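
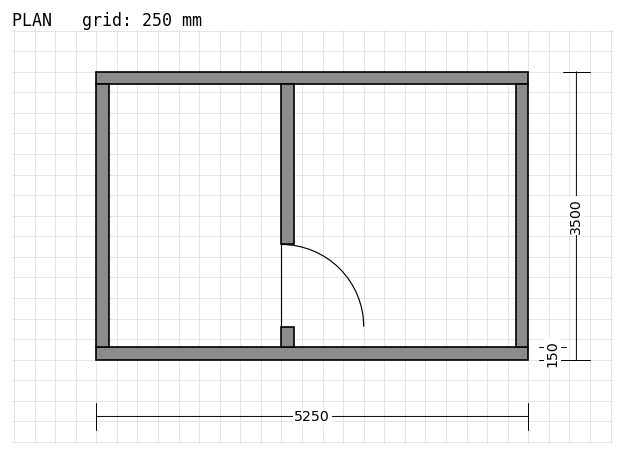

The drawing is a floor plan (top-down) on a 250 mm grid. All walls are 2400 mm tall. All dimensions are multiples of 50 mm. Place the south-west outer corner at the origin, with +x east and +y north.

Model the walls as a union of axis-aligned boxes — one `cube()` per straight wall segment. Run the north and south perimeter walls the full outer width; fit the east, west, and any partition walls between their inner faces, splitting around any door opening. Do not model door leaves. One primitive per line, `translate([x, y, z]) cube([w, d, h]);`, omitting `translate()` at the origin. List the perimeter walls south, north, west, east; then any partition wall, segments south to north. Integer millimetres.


cube([5250, 150, 2400]);
translate([0, 3350, 0]) cube([5250, 150, 2400]);
translate([0, 150, 0]) cube([150, 3200, 2400]);
translate([5100, 150, 0]) cube([150, 3200, 2400]);
translate([2250, 150, 0]) cube([150, 250, 2400]);
translate([2250, 1400, 0]) cube([150, 1950, 2400]);


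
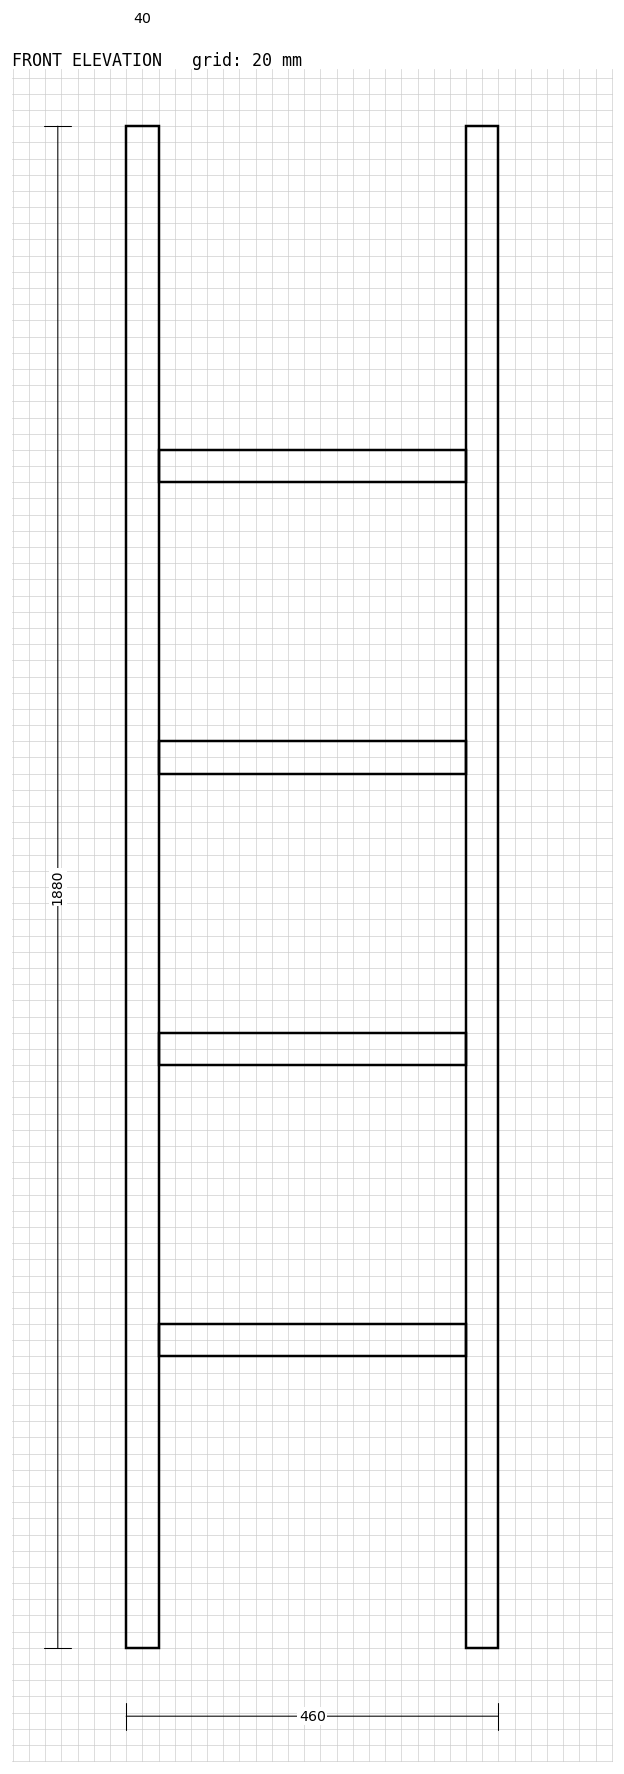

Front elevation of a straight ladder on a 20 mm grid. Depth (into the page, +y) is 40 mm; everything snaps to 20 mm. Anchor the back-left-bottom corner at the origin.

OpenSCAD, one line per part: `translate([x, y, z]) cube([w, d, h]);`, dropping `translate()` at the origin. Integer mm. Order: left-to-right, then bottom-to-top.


cube([40, 40, 1880]);
translate([40, 0, 360]) cube([380, 40, 40]);
translate([40, 0, 720]) cube([380, 40, 40]);
translate([40, 0, 1080]) cube([380, 40, 40]);
translate([40, 0, 1440]) cube([380, 40, 40]);
translate([420, 0, 0]) cube([40, 40, 1880]);


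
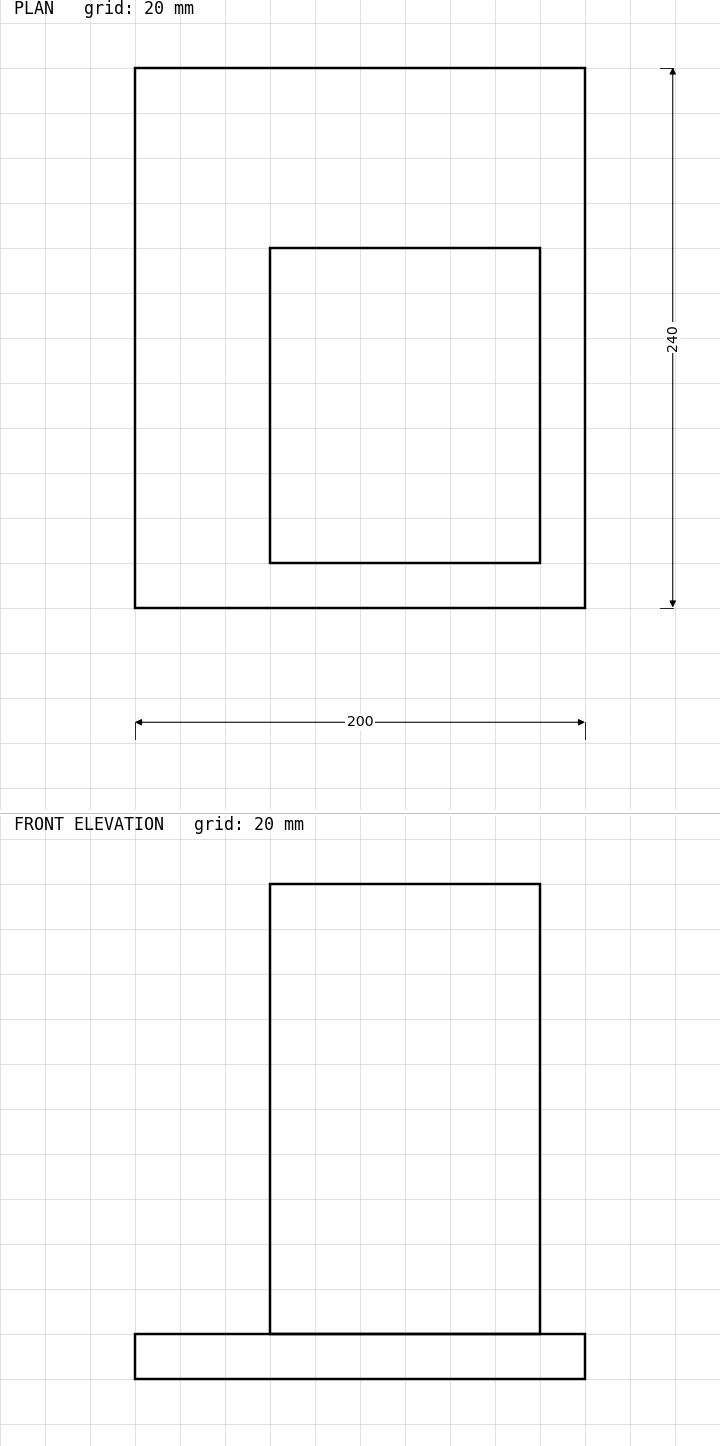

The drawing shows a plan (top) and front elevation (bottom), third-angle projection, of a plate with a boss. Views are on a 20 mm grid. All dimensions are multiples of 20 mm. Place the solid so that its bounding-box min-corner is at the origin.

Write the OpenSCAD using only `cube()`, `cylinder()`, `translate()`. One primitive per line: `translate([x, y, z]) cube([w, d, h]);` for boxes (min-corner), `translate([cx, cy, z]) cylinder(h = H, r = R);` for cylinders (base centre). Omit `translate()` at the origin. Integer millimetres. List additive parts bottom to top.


cube([200, 240, 20]);
translate([60, 20, 20]) cube([120, 140, 200]);


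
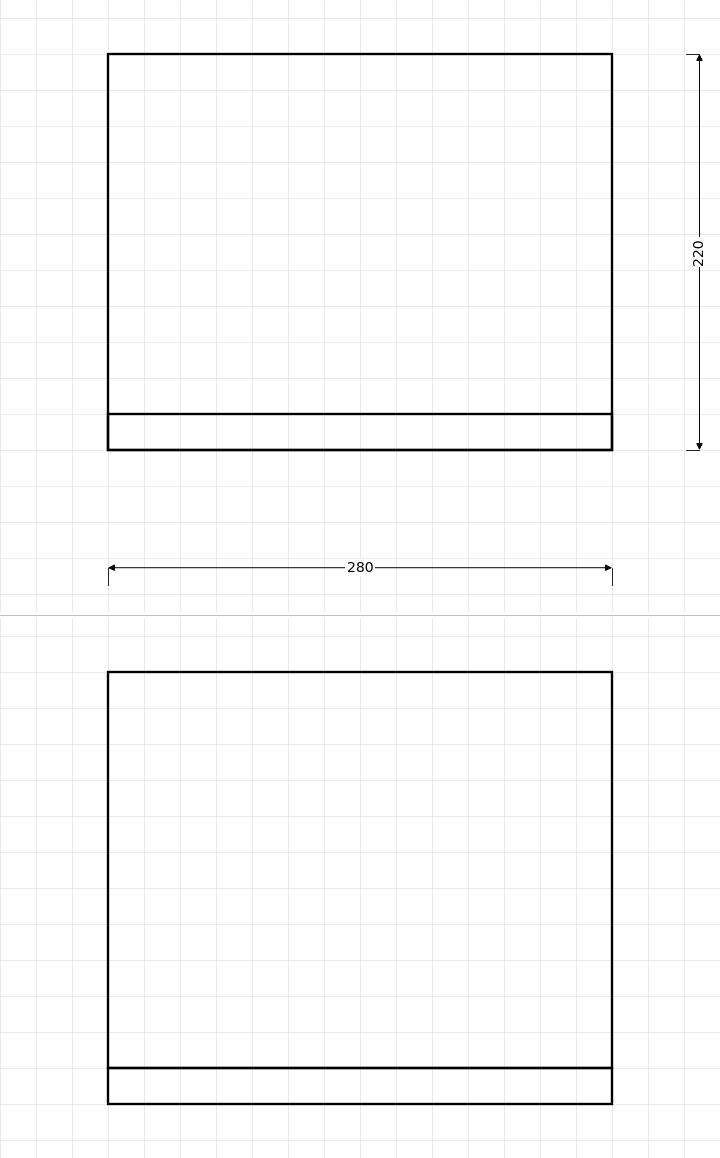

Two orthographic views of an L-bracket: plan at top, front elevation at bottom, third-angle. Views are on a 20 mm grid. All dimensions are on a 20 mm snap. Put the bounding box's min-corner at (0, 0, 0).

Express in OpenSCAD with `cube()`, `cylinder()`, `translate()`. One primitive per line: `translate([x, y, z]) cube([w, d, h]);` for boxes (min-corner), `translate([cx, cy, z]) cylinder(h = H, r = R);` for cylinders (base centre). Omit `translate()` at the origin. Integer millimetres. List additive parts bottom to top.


cube([280, 220, 20]);
translate([0, 0, 20]) cube([280, 20, 220]);


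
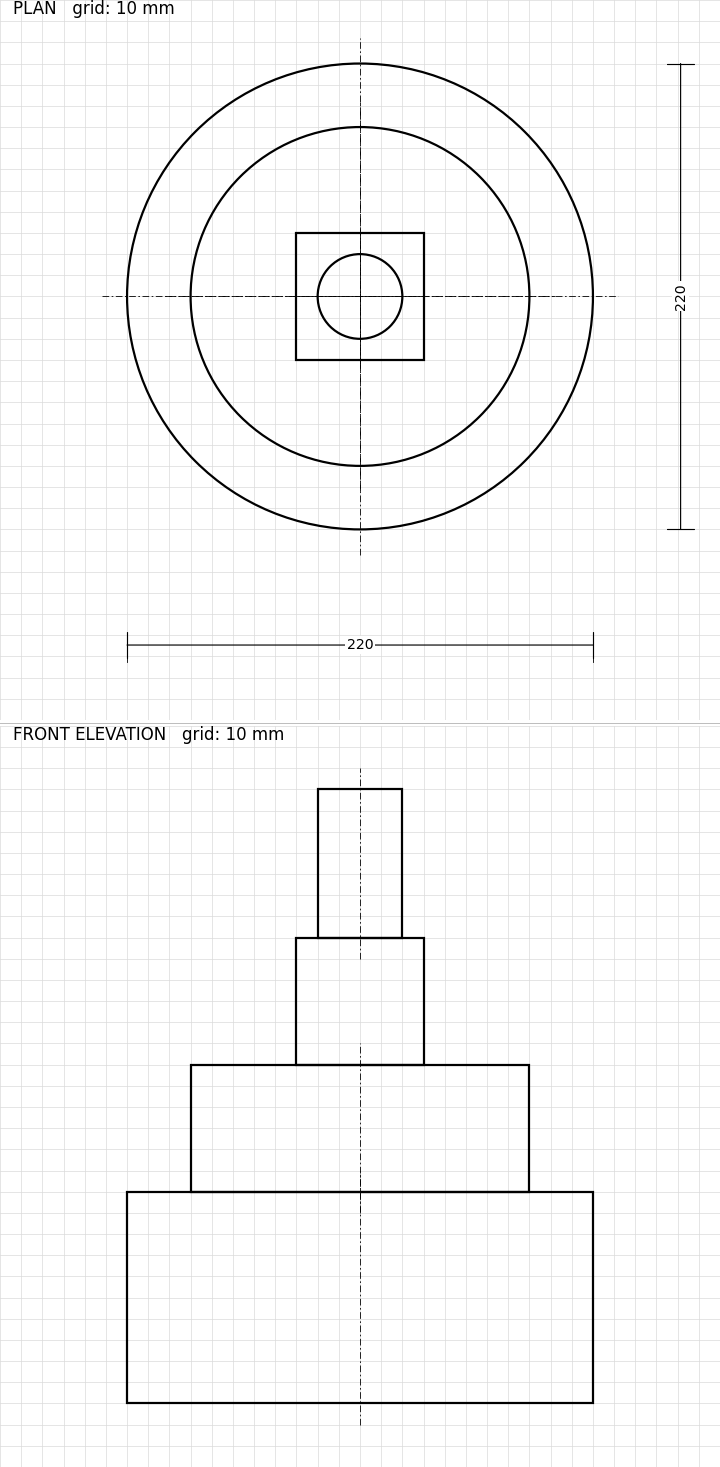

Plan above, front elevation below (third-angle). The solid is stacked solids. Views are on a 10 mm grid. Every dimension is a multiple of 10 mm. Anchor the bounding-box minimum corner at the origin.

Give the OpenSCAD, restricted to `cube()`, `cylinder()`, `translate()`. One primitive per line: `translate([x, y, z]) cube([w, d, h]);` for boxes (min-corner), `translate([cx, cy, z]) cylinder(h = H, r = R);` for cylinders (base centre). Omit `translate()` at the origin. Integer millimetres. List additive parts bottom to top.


translate([110, 110, 0]) cylinder(h = 100, r = 110);
translate([110, 110, 100]) cylinder(h = 60, r = 80);
translate([80, 80, 160]) cube([60, 60, 60]);
translate([110, 110, 220]) cylinder(h = 70, r = 20);


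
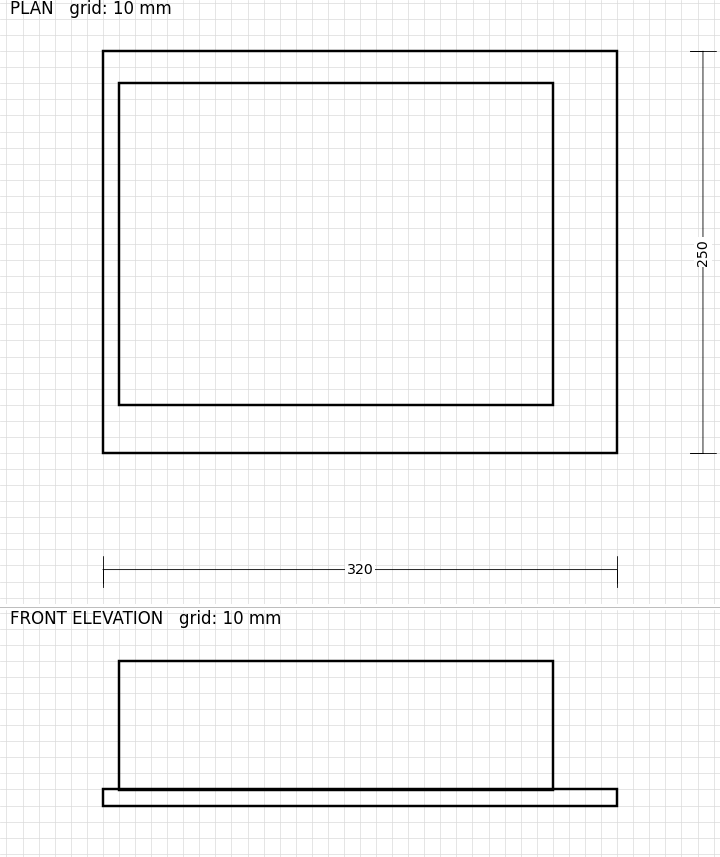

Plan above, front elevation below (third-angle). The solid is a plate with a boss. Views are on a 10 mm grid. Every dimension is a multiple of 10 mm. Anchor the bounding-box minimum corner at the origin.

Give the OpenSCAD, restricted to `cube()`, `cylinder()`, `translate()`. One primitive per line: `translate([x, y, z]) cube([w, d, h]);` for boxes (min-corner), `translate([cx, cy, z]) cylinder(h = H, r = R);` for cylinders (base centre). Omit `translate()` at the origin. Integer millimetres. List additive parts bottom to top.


cube([320, 250, 10]);
translate([10, 30, 10]) cube([270, 200, 80]);


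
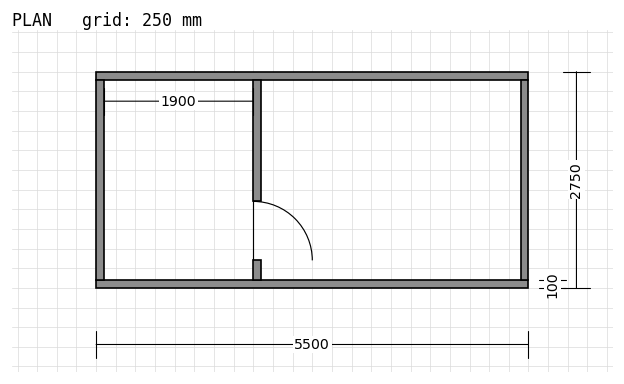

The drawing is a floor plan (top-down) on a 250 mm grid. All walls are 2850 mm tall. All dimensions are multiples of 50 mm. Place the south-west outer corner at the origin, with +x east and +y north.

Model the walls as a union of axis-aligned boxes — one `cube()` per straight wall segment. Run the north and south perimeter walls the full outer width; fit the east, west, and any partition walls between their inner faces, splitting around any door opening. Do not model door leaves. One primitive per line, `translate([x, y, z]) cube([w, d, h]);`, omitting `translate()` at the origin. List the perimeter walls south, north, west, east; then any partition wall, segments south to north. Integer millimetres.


cube([5500, 100, 2850]);
translate([0, 2650, 0]) cube([5500, 100, 2850]);
translate([0, 100, 0]) cube([100, 2550, 2850]);
translate([5400, 100, 0]) cube([100, 2550, 2850]);
translate([2000, 100, 0]) cube([100, 250, 2850]);
translate([2000, 1100, 0]) cube([100, 1550, 2850]);


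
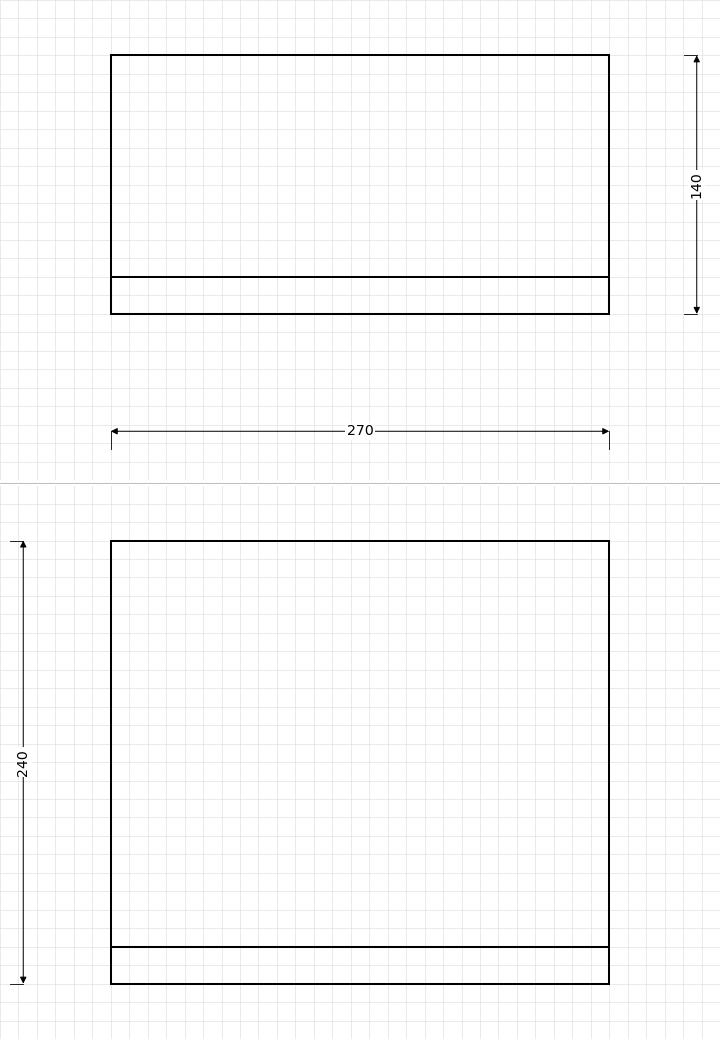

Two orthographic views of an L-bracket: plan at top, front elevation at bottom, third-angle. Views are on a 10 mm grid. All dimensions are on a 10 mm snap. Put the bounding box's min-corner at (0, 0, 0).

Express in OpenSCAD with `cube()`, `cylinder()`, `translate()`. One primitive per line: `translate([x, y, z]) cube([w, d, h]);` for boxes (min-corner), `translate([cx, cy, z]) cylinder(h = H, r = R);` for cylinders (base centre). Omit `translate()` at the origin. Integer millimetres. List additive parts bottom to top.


cube([270, 140, 20]);
translate([0, 0, 20]) cube([270, 20, 220]);


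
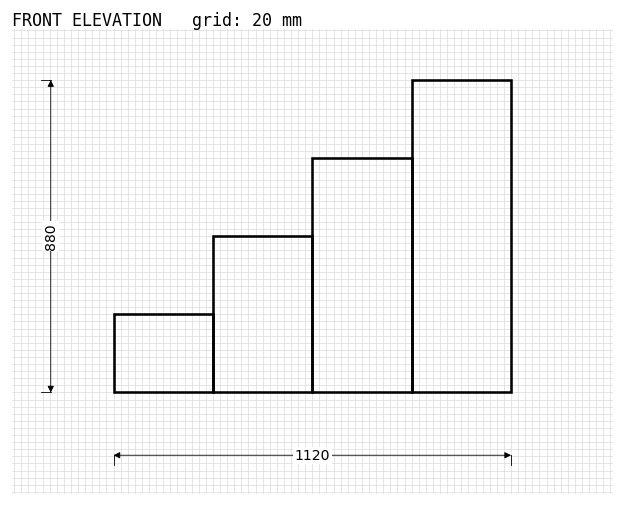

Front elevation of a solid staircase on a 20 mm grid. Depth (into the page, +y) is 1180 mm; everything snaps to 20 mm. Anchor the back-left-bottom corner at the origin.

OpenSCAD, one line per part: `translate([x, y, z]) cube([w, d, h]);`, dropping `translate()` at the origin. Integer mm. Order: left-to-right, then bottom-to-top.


cube([280, 1180, 220]);
translate([280, 0, 0]) cube([280, 1180, 440]);
translate([560, 0, 0]) cube([280, 1180, 660]);
translate([840, 0, 0]) cube([280, 1180, 880]);


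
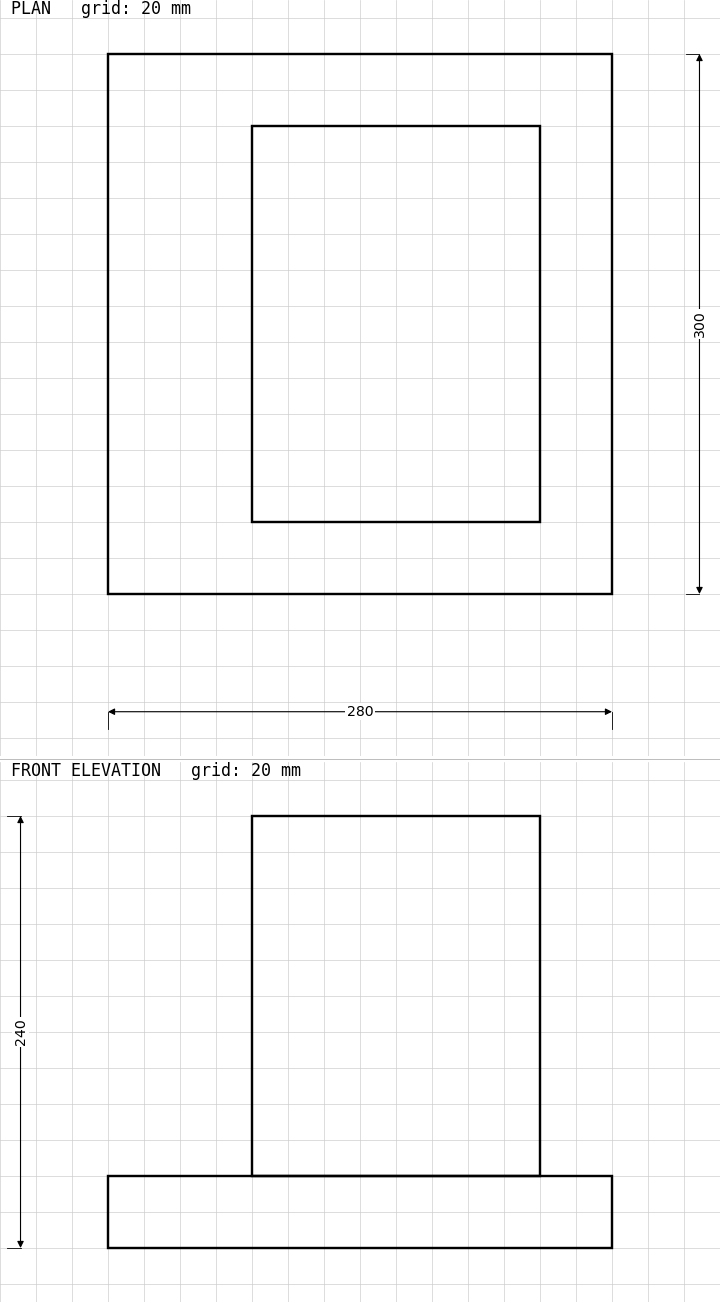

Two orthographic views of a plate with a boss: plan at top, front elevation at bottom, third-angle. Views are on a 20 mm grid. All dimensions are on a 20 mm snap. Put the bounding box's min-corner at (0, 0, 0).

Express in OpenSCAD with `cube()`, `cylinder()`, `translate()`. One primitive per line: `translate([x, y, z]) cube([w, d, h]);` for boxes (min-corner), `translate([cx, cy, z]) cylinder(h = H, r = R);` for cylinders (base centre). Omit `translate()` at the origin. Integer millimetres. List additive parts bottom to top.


cube([280, 300, 40]);
translate([80, 40, 40]) cube([160, 220, 200]);


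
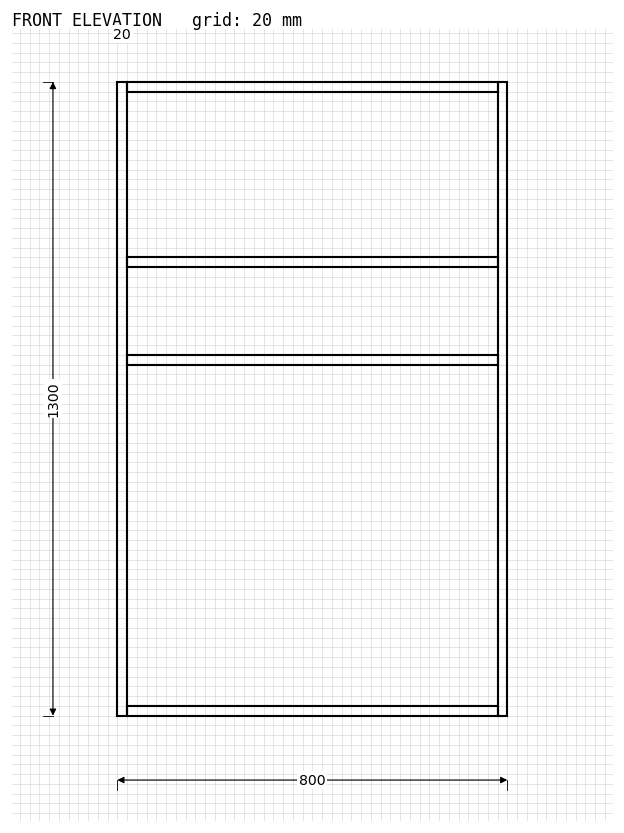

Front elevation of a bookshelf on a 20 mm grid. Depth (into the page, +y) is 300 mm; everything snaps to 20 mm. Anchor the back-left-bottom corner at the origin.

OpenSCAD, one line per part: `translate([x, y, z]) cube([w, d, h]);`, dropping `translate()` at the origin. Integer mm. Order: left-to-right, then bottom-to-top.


cube([20, 300, 1300]);
translate([20, 0, 0]) cube([760, 300, 20]);
translate([20, 0, 720]) cube([760, 300, 20]);
translate([20, 0, 920]) cube([760, 300, 20]);
translate([20, 0, 1280]) cube([760, 300, 20]);
translate([780, 0, 0]) cube([20, 300, 1300]);


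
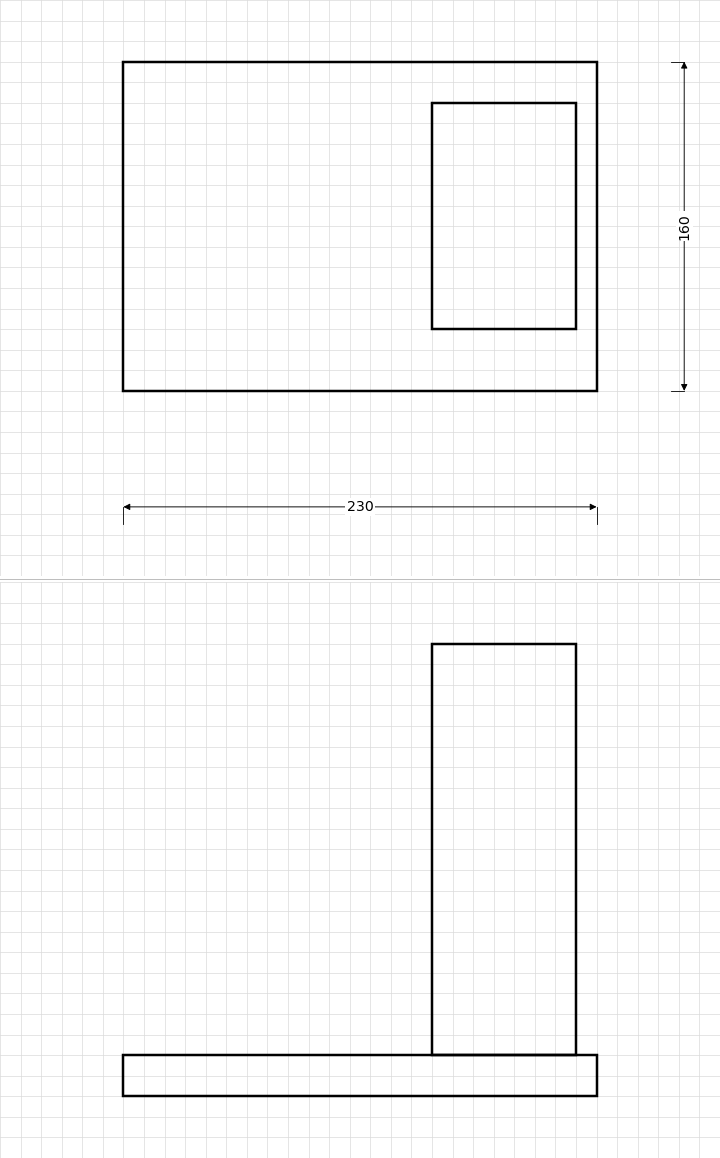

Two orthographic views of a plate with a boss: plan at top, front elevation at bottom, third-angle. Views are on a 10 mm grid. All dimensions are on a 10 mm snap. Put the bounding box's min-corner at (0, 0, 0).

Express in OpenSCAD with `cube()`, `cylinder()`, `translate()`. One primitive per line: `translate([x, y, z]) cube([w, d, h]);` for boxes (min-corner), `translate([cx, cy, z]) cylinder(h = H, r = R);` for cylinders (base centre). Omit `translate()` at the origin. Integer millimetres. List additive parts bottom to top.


cube([230, 160, 20]);
translate([150, 30, 20]) cube([70, 110, 200]);


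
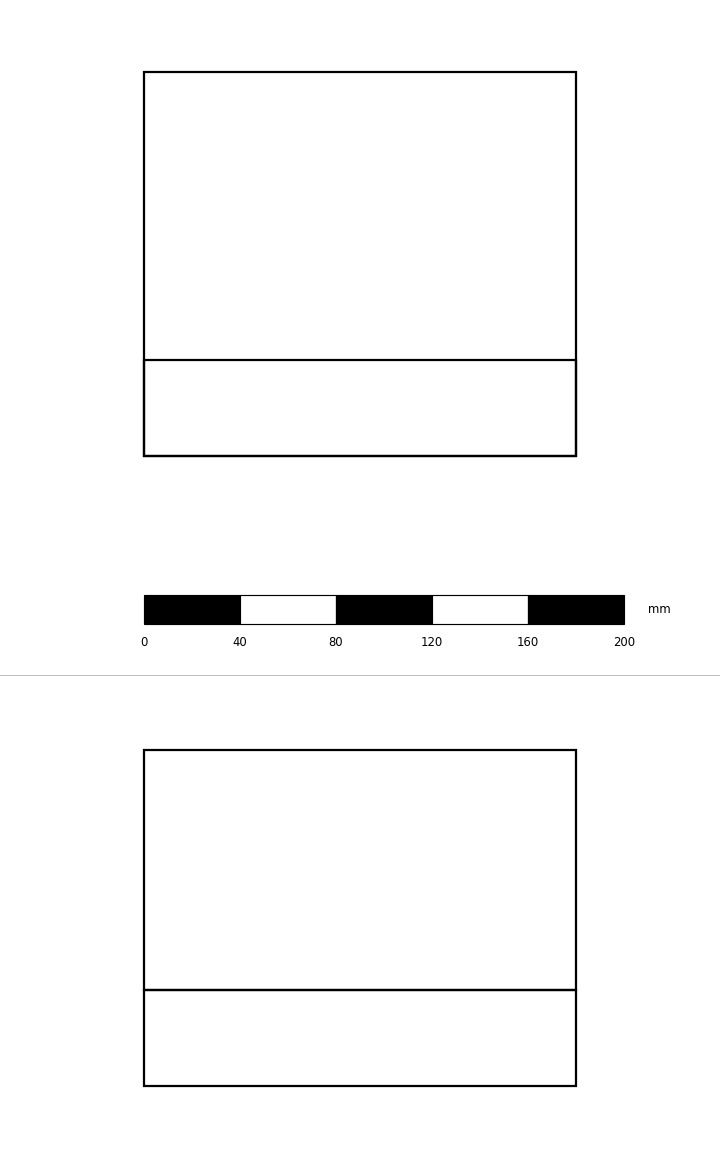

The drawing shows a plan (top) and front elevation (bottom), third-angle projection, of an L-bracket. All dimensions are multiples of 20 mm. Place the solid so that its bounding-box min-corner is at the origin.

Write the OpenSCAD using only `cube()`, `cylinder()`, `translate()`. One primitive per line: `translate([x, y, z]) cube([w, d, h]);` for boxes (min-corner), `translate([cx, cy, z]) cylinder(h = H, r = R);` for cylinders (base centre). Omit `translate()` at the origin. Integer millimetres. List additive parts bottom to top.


cube([180, 160, 40]);
translate([0, 0, 40]) cube([180, 40, 100]);


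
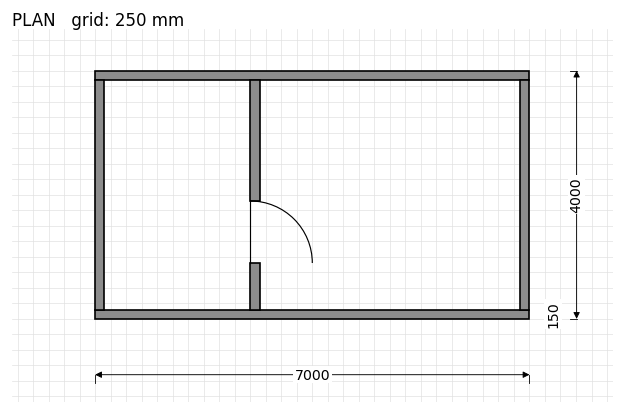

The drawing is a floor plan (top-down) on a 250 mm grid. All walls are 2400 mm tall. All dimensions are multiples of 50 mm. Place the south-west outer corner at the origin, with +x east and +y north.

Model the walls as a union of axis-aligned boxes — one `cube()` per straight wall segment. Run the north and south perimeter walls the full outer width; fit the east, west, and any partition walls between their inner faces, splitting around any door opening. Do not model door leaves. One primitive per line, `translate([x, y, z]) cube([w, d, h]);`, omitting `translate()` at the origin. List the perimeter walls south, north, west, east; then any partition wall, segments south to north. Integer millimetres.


cube([7000, 150, 2400]);
translate([0, 3850, 0]) cube([7000, 150, 2400]);
translate([0, 150, 0]) cube([150, 3700, 2400]);
translate([6850, 150, 0]) cube([150, 3700, 2400]);
translate([2500, 150, 0]) cube([150, 750, 2400]);
translate([2500, 1900, 0]) cube([150, 1950, 2400]);


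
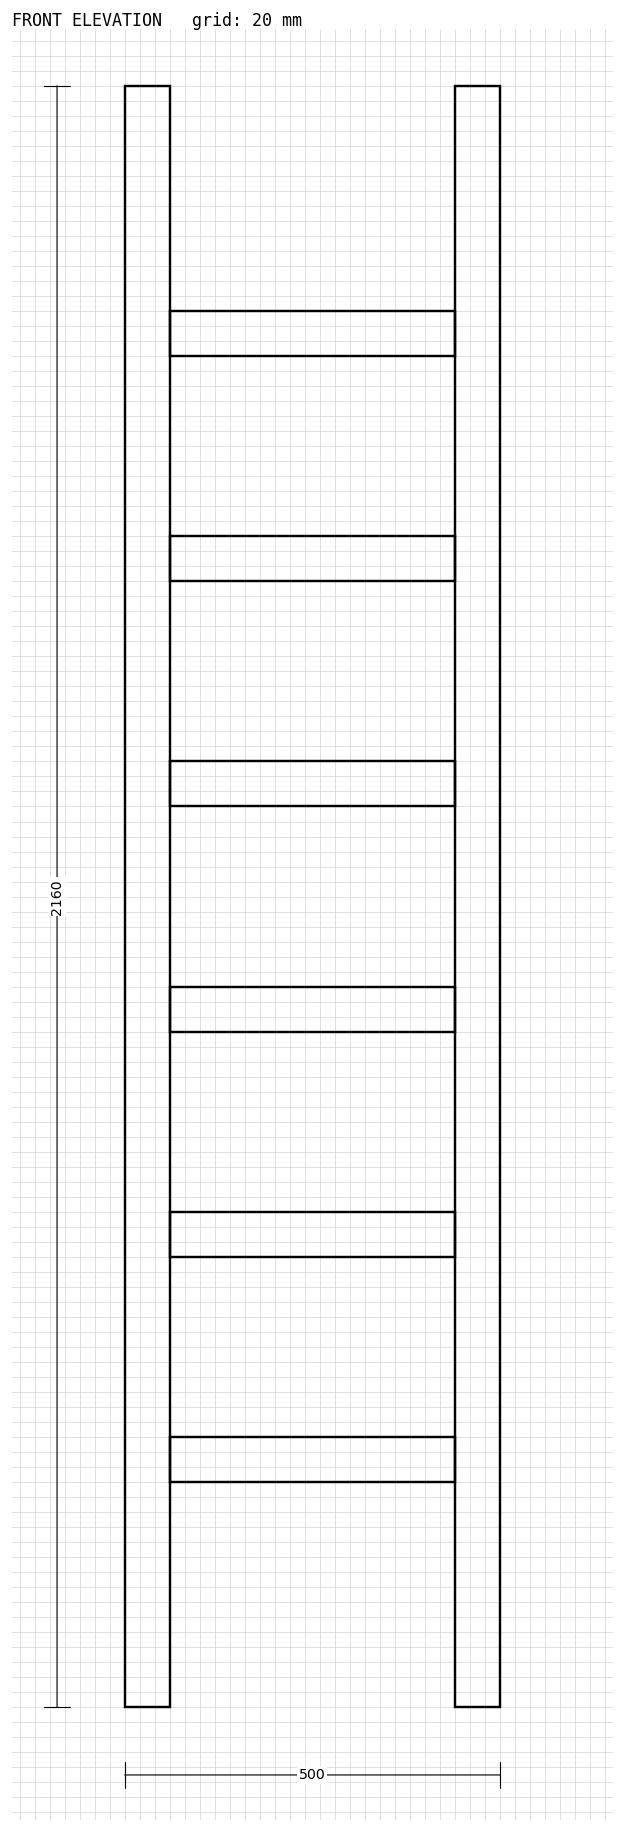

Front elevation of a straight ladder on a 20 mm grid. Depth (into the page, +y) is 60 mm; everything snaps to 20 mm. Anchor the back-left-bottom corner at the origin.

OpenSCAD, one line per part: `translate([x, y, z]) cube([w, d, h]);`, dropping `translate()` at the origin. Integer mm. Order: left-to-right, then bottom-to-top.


cube([60, 60, 2160]);
translate([60, 0, 300]) cube([380, 60, 60]);
translate([60, 0, 600]) cube([380, 60, 60]);
translate([60, 0, 900]) cube([380, 60, 60]);
translate([60, 0, 1200]) cube([380, 60, 60]);
translate([60, 0, 1500]) cube([380, 60, 60]);
translate([60, 0, 1800]) cube([380, 60, 60]);
translate([440, 0, 0]) cube([60, 60, 2160]);


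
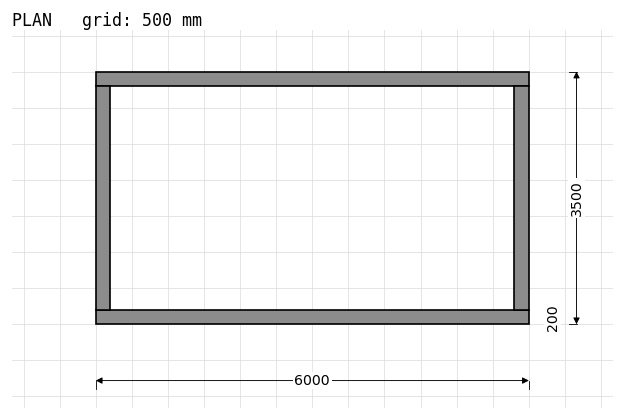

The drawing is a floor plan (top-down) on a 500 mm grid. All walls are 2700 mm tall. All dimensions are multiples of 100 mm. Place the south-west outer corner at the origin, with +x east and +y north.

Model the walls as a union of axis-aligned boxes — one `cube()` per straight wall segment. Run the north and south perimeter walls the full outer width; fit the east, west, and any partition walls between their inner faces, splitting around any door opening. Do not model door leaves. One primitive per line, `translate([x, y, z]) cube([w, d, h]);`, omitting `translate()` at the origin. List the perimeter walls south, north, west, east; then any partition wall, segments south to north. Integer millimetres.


cube([6000, 200, 2700]);
translate([0, 3300, 0]) cube([6000, 200, 2700]);
translate([0, 200, 0]) cube([200, 3100, 2700]);
translate([5800, 200, 0]) cube([200, 3100, 2700]);


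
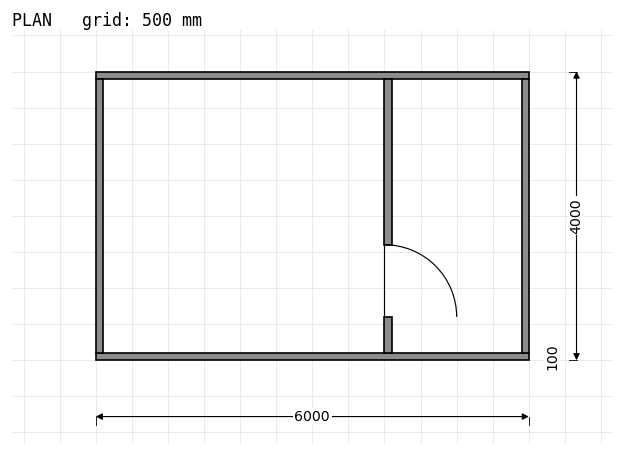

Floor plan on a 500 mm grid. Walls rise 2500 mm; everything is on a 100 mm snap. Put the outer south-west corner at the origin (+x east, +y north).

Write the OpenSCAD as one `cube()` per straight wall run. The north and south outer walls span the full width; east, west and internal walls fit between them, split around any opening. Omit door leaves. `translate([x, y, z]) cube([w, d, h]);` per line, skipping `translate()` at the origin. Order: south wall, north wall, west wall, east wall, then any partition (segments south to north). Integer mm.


cube([6000, 100, 2500]);
translate([0, 3900, 0]) cube([6000, 100, 2500]);
translate([0, 100, 0]) cube([100, 3800, 2500]);
translate([5900, 100, 0]) cube([100, 3800, 2500]);
translate([4000, 100, 0]) cube([100, 500, 2500]);
translate([4000, 1600, 0]) cube([100, 2300, 2500]);


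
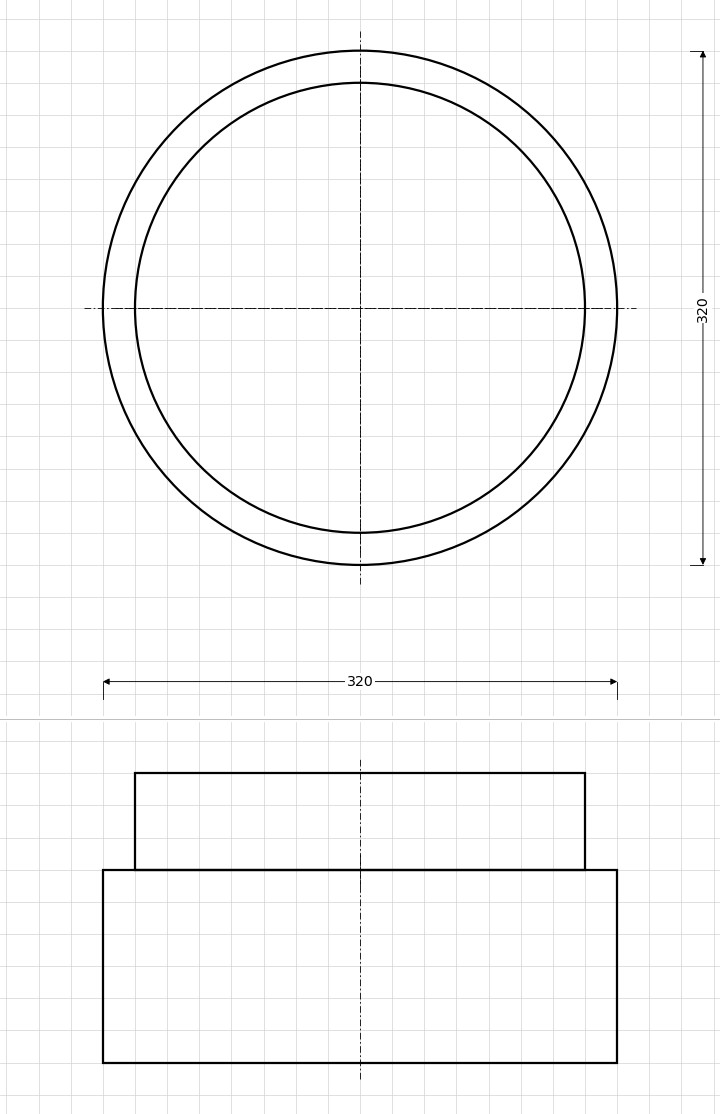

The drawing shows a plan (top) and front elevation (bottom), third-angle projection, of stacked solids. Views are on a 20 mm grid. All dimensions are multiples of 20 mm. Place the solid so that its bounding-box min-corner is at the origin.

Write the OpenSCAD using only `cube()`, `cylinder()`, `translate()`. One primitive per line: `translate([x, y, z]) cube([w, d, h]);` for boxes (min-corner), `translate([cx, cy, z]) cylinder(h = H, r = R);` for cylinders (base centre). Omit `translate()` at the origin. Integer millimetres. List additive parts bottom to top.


translate([160, 160, 0]) cylinder(h = 120, r = 160);
translate([160, 160, 120]) cylinder(h = 60, r = 140);


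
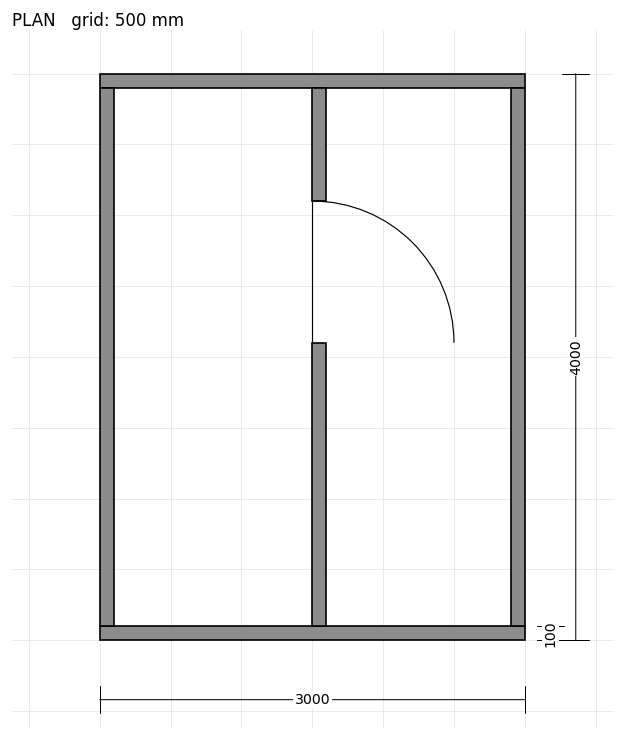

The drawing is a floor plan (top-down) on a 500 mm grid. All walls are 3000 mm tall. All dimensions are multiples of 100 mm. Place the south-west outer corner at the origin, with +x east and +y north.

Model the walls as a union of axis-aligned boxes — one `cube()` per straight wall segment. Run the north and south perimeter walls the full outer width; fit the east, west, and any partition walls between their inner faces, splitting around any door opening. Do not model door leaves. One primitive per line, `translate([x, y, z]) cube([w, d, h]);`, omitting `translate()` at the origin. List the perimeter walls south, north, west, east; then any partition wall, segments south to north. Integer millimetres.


cube([3000, 100, 3000]);
translate([0, 3900, 0]) cube([3000, 100, 3000]);
translate([0, 100, 0]) cube([100, 3800, 3000]);
translate([2900, 100, 0]) cube([100, 3800, 3000]);
translate([1500, 100, 0]) cube([100, 2000, 3000]);
translate([1500, 3100, 0]) cube([100, 800, 3000]);


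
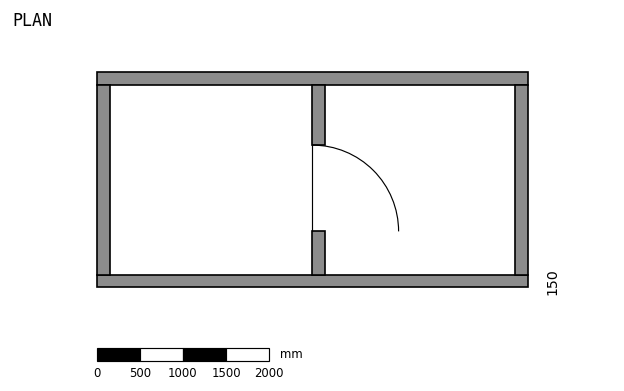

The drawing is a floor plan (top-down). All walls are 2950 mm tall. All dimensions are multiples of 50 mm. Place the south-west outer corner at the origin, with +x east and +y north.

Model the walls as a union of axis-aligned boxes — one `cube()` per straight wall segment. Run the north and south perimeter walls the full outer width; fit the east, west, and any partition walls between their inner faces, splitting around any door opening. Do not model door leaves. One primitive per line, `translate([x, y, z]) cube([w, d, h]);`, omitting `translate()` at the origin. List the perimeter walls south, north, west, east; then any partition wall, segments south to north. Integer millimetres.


cube([5000, 150, 2950]);
translate([0, 2350, 0]) cube([5000, 150, 2950]);
translate([0, 150, 0]) cube([150, 2200, 2950]);
translate([4850, 150, 0]) cube([150, 2200, 2950]);
translate([2500, 150, 0]) cube([150, 500, 2950]);
translate([2500, 1650, 0]) cube([150, 700, 2950]);


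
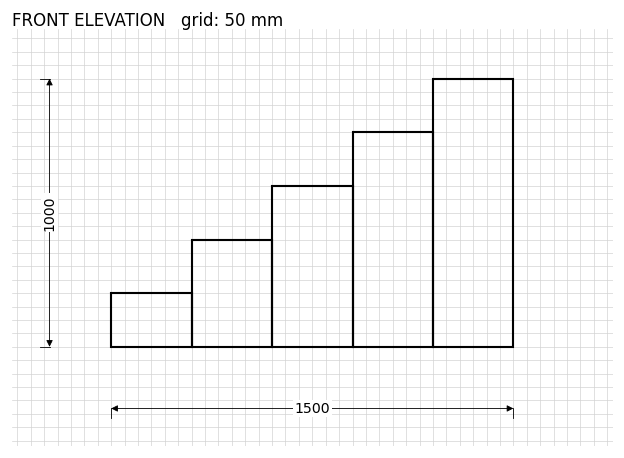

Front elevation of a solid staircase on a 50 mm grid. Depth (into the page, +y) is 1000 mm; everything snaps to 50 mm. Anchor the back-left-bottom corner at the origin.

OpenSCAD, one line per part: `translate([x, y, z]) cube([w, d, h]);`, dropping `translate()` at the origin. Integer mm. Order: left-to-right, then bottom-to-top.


cube([300, 1000, 200]);
translate([300, 0, 0]) cube([300, 1000, 400]);
translate([600, 0, 0]) cube([300, 1000, 600]);
translate([900, 0, 0]) cube([300, 1000, 800]);
translate([1200, 0, 0]) cube([300, 1000, 1000]);


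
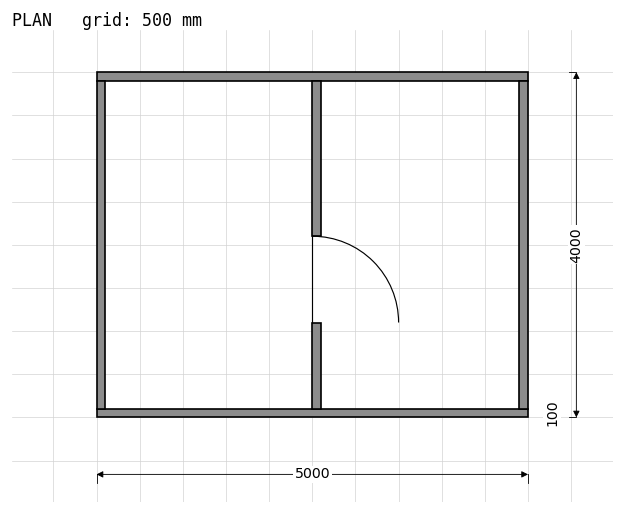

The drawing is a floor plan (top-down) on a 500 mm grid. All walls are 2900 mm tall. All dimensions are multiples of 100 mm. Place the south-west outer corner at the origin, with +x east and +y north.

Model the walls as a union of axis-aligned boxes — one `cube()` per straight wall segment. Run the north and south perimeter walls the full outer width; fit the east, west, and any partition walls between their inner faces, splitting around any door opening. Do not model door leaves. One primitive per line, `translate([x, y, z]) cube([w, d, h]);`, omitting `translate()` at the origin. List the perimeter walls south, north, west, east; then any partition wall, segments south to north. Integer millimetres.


cube([5000, 100, 2900]);
translate([0, 3900, 0]) cube([5000, 100, 2900]);
translate([0, 100, 0]) cube([100, 3800, 2900]);
translate([4900, 100, 0]) cube([100, 3800, 2900]);
translate([2500, 100, 0]) cube([100, 1000, 2900]);
translate([2500, 2100, 0]) cube([100, 1800, 2900]);


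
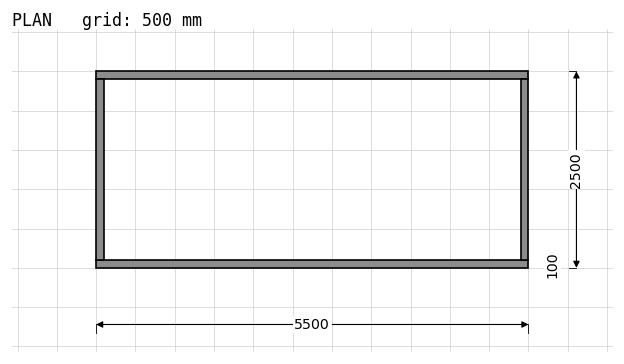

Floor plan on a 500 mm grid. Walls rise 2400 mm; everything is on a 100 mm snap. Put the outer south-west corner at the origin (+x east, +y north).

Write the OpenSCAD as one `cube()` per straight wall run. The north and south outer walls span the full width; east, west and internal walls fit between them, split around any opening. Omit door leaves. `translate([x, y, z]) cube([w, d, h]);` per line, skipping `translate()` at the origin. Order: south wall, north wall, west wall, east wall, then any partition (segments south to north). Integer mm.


cube([5500, 100, 2400]);
translate([0, 2400, 0]) cube([5500, 100, 2400]);
translate([0, 100, 0]) cube([100, 2300, 2400]);
translate([5400, 100, 0]) cube([100, 2300, 2400]);


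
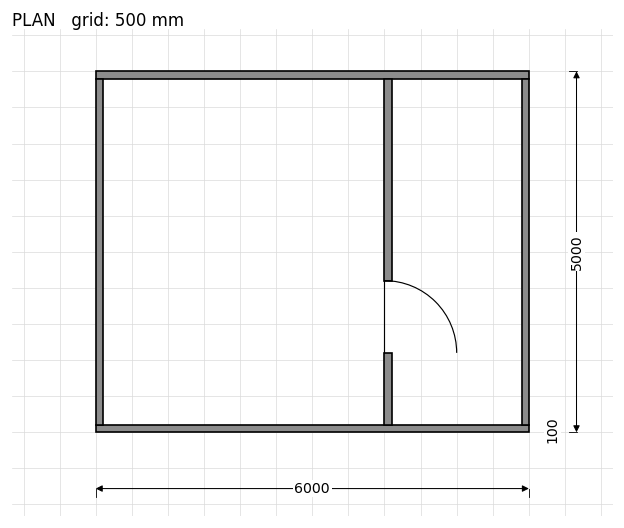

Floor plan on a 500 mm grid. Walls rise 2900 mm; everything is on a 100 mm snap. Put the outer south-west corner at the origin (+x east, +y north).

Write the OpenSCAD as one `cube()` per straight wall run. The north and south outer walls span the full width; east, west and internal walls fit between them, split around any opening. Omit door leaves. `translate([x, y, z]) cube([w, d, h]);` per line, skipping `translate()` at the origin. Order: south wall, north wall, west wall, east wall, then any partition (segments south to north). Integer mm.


cube([6000, 100, 2900]);
translate([0, 4900, 0]) cube([6000, 100, 2900]);
translate([0, 100, 0]) cube([100, 4800, 2900]);
translate([5900, 100, 0]) cube([100, 4800, 2900]);
translate([4000, 100, 0]) cube([100, 1000, 2900]);
translate([4000, 2100, 0]) cube([100, 2800, 2900]);


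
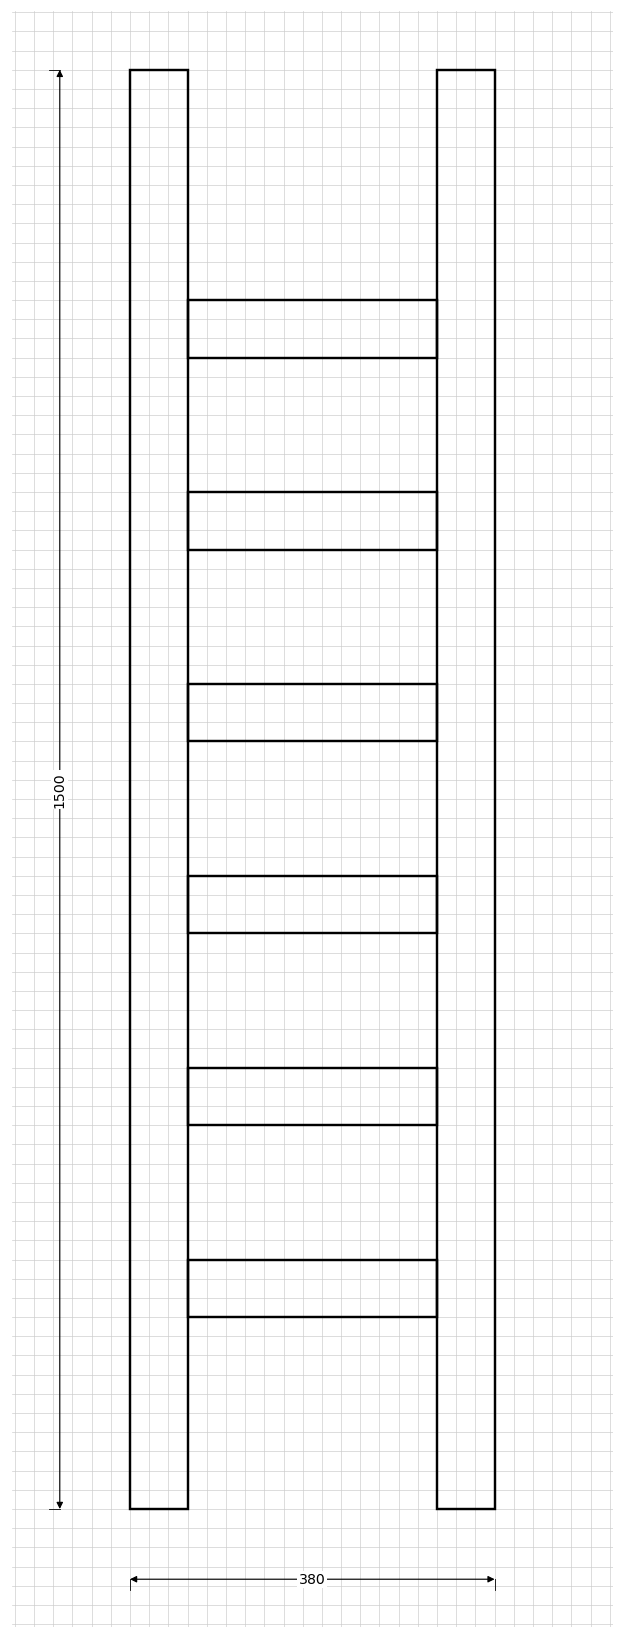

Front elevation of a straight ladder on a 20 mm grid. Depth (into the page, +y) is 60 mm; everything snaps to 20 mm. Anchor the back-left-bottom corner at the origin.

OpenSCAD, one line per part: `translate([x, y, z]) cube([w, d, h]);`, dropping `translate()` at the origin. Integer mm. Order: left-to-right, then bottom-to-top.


cube([60, 60, 1500]);
translate([60, 0, 200]) cube([260, 60, 60]);
translate([60, 0, 400]) cube([260, 60, 60]);
translate([60, 0, 600]) cube([260, 60, 60]);
translate([60, 0, 800]) cube([260, 60, 60]);
translate([60, 0, 1000]) cube([260, 60, 60]);
translate([60, 0, 1200]) cube([260, 60, 60]);
translate([320, 0, 0]) cube([60, 60, 1500]);


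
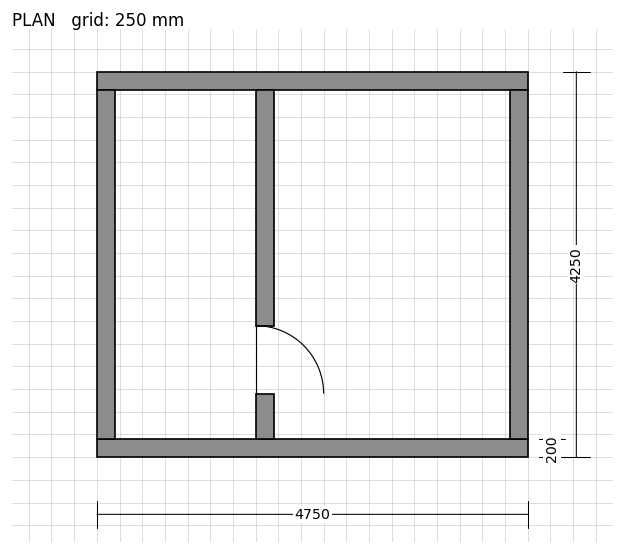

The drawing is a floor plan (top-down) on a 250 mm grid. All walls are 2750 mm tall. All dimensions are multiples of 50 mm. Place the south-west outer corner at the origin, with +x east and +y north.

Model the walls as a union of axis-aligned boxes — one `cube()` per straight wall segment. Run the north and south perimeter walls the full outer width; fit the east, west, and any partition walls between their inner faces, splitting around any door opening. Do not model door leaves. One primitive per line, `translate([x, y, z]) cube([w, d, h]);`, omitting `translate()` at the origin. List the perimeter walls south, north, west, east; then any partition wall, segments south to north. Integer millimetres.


cube([4750, 200, 2750]);
translate([0, 4050, 0]) cube([4750, 200, 2750]);
translate([0, 200, 0]) cube([200, 3850, 2750]);
translate([4550, 200, 0]) cube([200, 3850, 2750]);
translate([1750, 200, 0]) cube([200, 500, 2750]);
translate([1750, 1450, 0]) cube([200, 2600, 2750]);


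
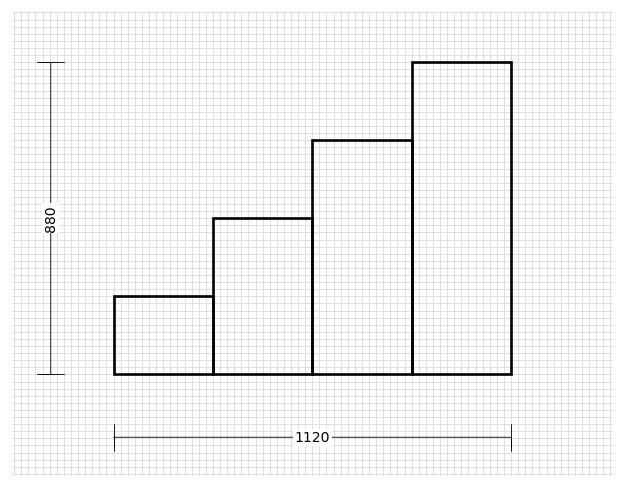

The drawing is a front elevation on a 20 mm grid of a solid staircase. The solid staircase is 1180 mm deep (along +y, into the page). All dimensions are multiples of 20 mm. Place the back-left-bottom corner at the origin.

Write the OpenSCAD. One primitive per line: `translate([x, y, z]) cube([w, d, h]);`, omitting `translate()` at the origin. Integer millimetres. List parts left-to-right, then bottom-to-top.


cube([280, 1180, 220]);
translate([280, 0, 0]) cube([280, 1180, 440]);
translate([560, 0, 0]) cube([280, 1180, 660]);
translate([840, 0, 0]) cube([280, 1180, 880]);


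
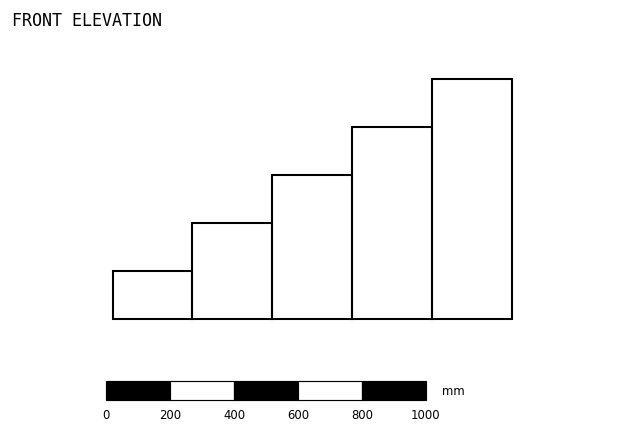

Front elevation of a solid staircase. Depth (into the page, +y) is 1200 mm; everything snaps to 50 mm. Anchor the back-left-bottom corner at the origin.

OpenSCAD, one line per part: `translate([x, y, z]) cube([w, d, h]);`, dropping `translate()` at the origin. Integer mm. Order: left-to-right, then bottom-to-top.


cube([250, 1200, 150]);
translate([250, 0, 0]) cube([250, 1200, 300]);
translate([500, 0, 0]) cube([250, 1200, 450]);
translate([750, 0, 0]) cube([250, 1200, 600]);
translate([1000, 0, 0]) cube([250, 1200, 750]);


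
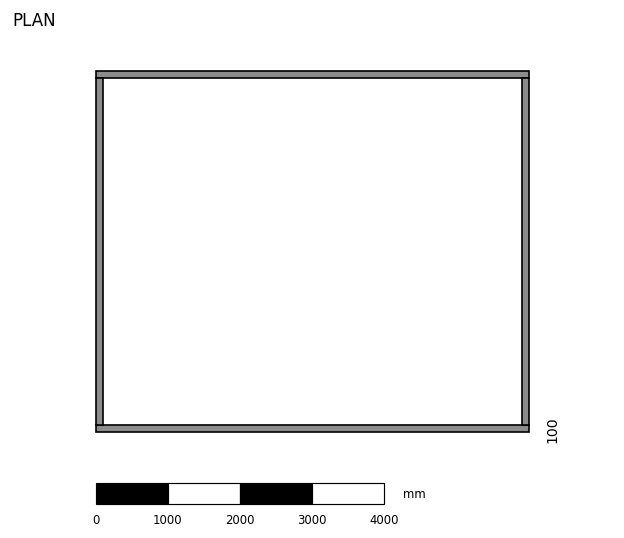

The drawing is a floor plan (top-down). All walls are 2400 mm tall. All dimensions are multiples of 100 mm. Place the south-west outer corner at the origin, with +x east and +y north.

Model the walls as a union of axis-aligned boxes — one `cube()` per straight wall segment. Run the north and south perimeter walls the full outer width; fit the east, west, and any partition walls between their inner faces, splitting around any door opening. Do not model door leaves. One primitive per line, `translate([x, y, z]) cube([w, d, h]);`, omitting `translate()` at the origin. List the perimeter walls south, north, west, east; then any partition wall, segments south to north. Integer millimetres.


cube([6000, 100, 2400]);
translate([0, 4900, 0]) cube([6000, 100, 2400]);
translate([0, 100, 0]) cube([100, 4800, 2400]);
translate([5900, 100, 0]) cube([100, 4800, 2400]);


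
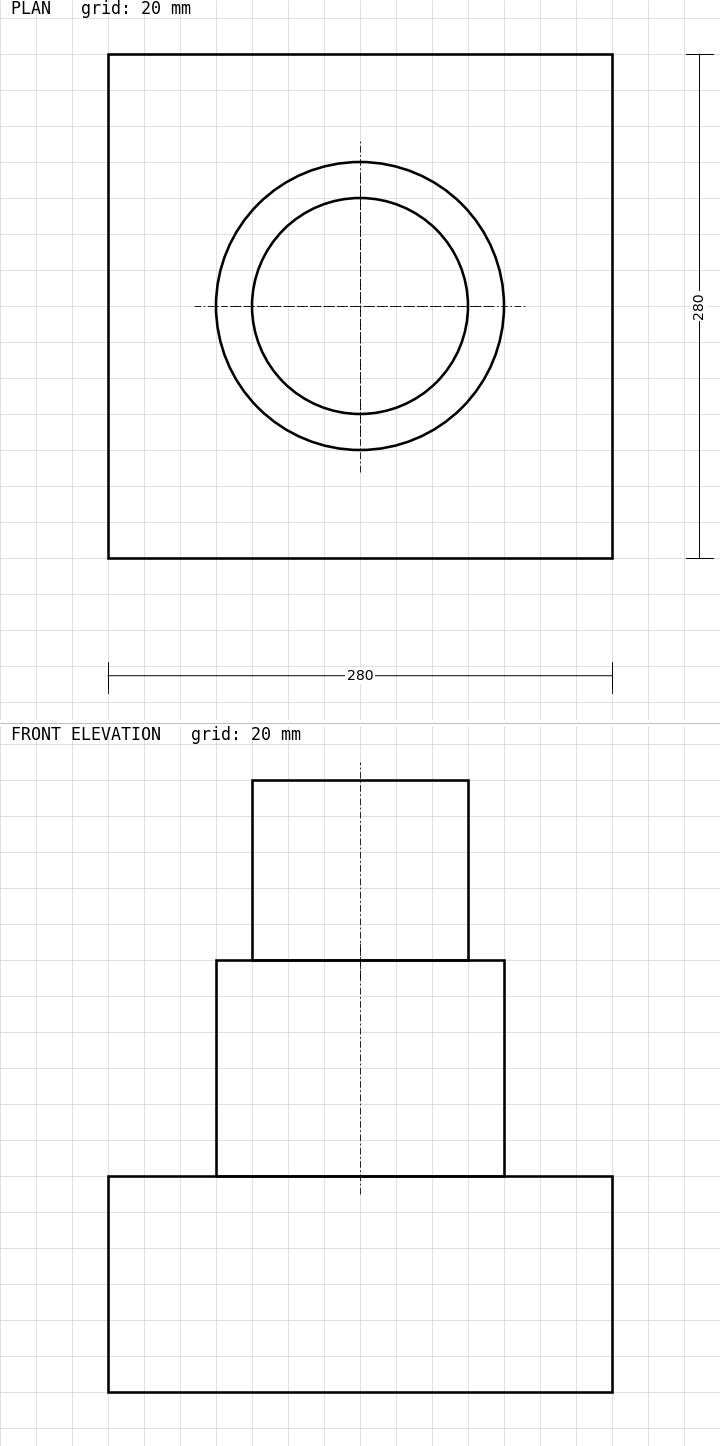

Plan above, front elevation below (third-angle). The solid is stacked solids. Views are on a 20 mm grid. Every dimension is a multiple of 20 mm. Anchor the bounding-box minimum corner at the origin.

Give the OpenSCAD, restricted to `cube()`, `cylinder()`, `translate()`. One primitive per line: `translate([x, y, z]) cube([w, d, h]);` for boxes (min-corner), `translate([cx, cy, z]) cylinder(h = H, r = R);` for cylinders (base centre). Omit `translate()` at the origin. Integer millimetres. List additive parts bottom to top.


cube([280, 280, 120]);
translate([140, 140, 120]) cylinder(h = 120, r = 80);
translate([140, 140, 240]) cylinder(h = 100, r = 60);


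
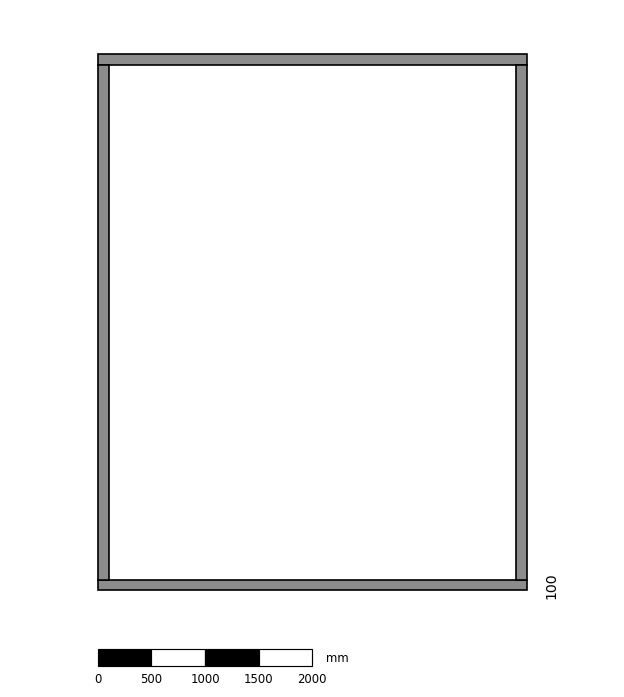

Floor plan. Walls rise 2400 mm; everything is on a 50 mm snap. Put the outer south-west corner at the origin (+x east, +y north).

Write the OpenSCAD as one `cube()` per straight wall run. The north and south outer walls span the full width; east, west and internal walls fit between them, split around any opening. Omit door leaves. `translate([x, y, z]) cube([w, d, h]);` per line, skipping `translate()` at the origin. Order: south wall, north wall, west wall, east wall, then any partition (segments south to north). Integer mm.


cube([4000, 100, 2400]);
translate([0, 4900, 0]) cube([4000, 100, 2400]);
translate([0, 100, 0]) cube([100, 4800, 2400]);
translate([3900, 100, 0]) cube([100, 4800, 2400]);


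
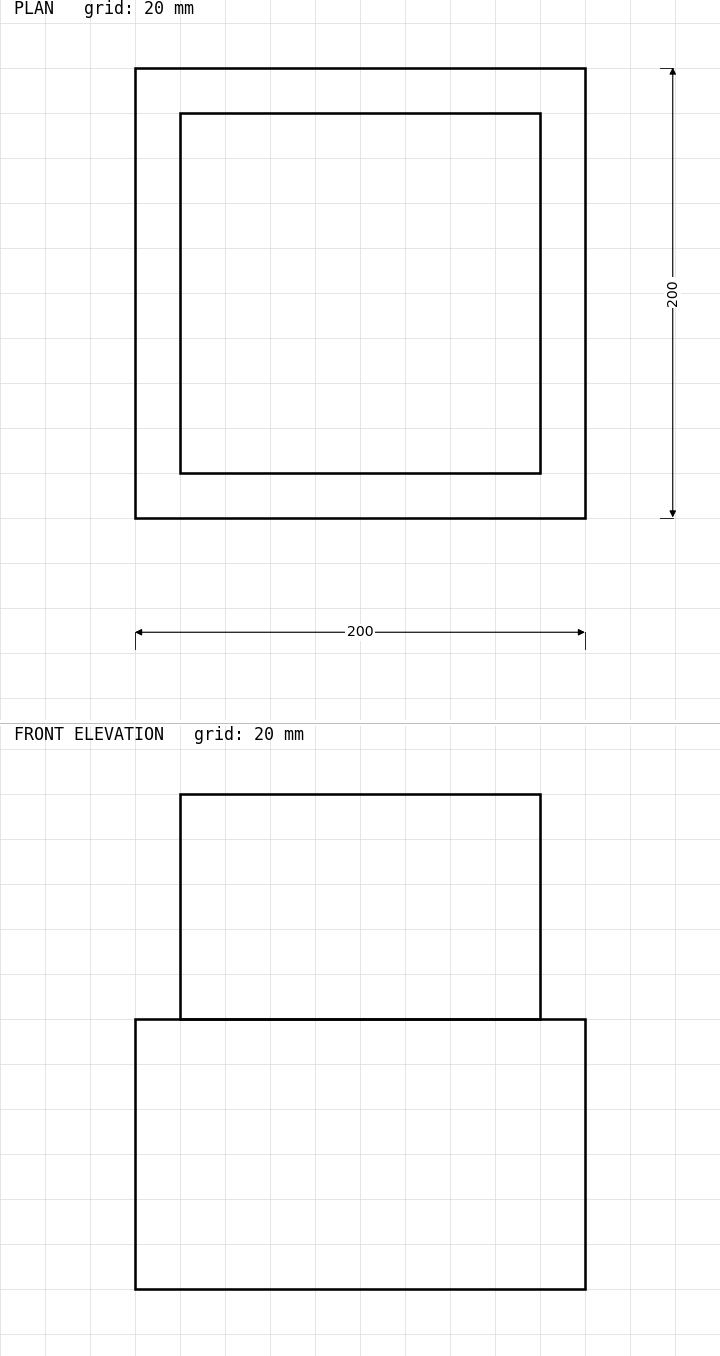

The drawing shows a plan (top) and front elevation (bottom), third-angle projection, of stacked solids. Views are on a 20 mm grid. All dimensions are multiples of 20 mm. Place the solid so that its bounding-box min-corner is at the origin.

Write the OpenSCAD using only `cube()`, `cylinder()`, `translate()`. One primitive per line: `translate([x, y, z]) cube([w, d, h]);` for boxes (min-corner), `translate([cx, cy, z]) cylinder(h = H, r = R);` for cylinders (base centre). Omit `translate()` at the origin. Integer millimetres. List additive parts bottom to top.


cube([200, 200, 120]);
translate([20, 20, 120]) cube([160, 160, 100]);


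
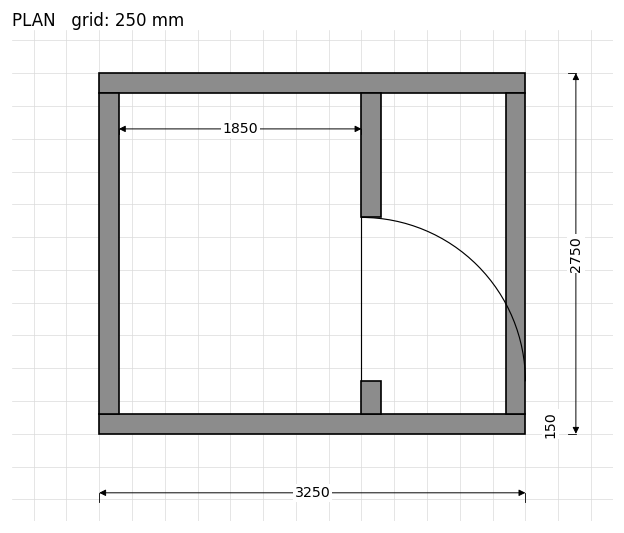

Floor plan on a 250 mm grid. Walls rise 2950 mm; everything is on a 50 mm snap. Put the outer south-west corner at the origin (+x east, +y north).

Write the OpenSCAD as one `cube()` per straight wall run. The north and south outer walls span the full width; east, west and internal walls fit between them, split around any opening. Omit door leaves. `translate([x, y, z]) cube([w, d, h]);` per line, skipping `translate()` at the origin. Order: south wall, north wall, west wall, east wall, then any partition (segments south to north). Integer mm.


cube([3250, 150, 2950]);
translate([0, 2600, 0]) cube([3250, 150, 2950]);
translate([0, 150, 0]) cube([150, 2450, 2950]);
translate([3100, 150, 0]) cube([150, 2450, 2950]);
translate([2000, 150, 0]) cube([150, 250, 2950]);
translate([2000, 1650, 0]) cube([150, 950, 2950]);


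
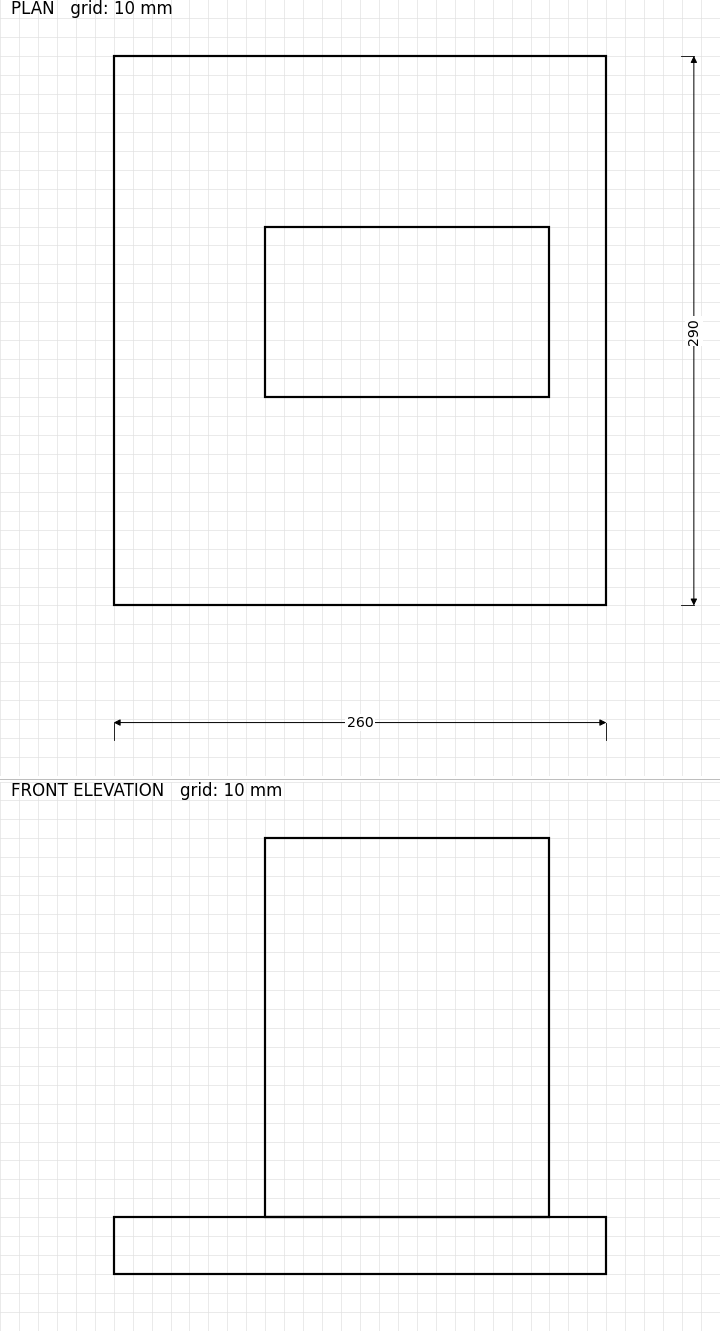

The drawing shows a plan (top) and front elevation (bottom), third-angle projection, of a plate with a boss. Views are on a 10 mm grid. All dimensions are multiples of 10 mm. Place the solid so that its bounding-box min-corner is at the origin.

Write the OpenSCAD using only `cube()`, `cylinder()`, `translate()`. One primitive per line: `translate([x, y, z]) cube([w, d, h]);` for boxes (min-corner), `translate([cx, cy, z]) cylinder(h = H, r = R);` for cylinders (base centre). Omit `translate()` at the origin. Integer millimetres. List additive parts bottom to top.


cube([260, 290, 30]);
translate([80, 110, 30]) cube([150, 90, 200]);


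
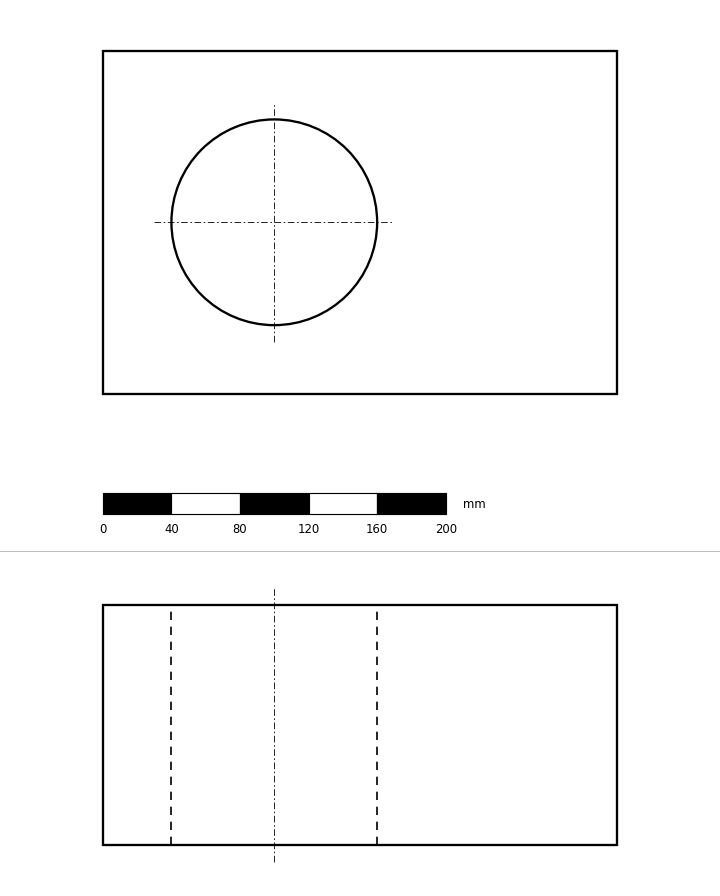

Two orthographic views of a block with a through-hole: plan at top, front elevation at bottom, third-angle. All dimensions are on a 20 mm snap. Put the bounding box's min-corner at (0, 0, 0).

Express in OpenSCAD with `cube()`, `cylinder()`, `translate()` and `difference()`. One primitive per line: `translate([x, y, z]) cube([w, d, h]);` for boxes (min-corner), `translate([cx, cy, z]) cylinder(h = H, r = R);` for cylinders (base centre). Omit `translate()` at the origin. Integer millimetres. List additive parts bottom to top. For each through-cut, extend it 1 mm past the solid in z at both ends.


difference() {
  cube([300, 200, 140]);
  translate([100, 100, -1]) cylinder(h = 142, r = 60);
}


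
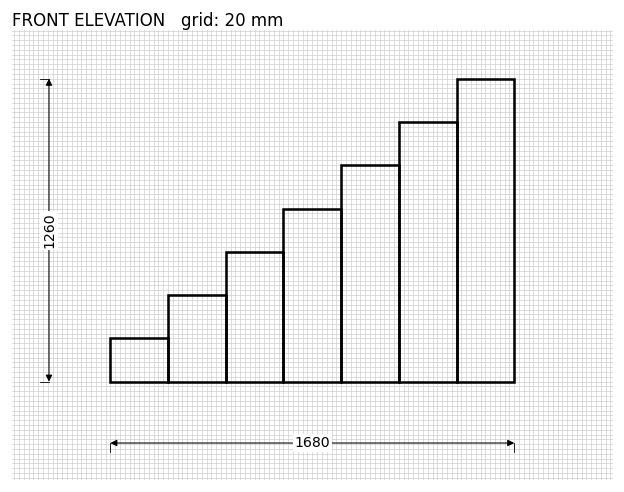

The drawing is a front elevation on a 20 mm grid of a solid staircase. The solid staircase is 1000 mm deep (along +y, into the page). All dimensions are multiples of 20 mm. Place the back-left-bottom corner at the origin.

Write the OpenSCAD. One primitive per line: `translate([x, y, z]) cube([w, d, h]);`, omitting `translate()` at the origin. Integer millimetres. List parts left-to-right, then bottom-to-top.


cube([240, 1000, 180]);
translate([240, 0, 0]) cube([240, 1000, 360]);
translate([480, 0, 0]) cube([240, 1000, 540]);
translate([720, 0, 0]) cube([240, 1000, 720]);
translate([960, 0, 0]) cube([240, 1000, 900]);
translate([1200, 0, 0]) cube([240, 1000, 1080]);
translate([1440, 0, 0]) cube([240, 1000, 1260]);


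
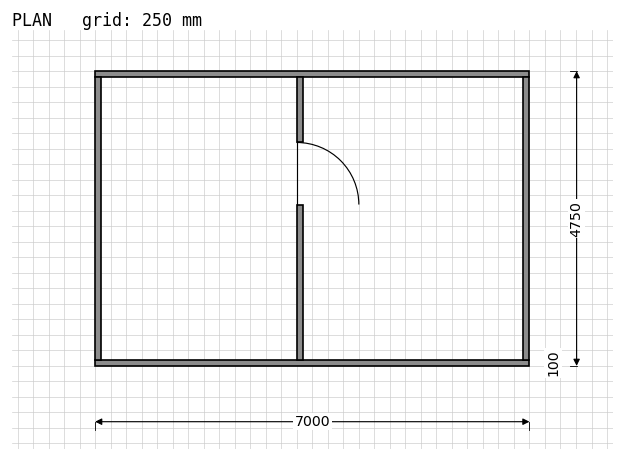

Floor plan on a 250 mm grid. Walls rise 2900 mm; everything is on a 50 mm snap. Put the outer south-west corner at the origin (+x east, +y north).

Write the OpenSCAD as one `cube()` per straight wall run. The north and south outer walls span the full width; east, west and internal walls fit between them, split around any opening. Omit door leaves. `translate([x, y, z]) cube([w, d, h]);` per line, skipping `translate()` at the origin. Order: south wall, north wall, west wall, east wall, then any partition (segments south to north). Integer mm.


cube([7000, 100, 2900]);
translate([0, 4650, 0]) cube([7000, 100, 2900]);
translate([0, 100, 0]) cube([100, 4550, 2900]);
translate([6900, 100, 0]) cube([100, 4550, 2900]);
translate([3250, 100, 0]) cube([100, 2500, 2900]);
translate([3250, 3600, 0]) cube([100, 1050, 2900]);
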